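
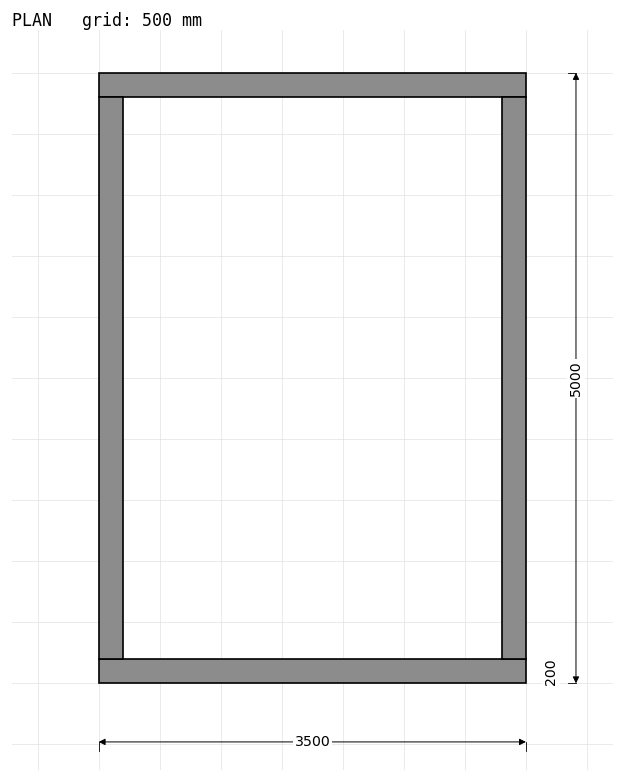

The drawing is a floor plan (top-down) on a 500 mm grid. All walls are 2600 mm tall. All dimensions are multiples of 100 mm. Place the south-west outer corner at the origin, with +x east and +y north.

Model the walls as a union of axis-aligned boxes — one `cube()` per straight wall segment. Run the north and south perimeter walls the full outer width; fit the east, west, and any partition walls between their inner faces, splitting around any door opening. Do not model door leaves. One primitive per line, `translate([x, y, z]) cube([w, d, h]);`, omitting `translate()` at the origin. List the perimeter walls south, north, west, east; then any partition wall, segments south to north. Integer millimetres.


cube([3500, 200, 2600]);
translate([0, 4800, 0]) cube([3500, 200, 2600]);
translate([0, 200, 0]) cube([200, 4600, 2600]);
translate([3300, 200, 0]) cube([200, 4600, 2600]);


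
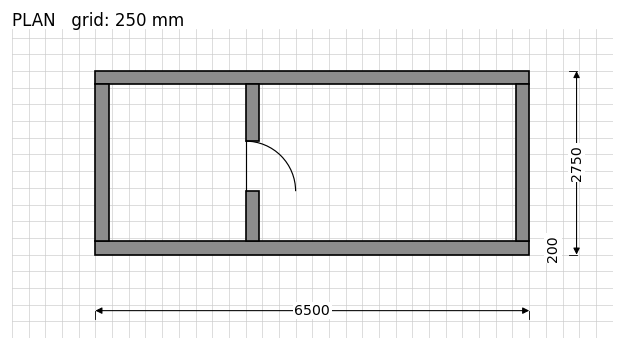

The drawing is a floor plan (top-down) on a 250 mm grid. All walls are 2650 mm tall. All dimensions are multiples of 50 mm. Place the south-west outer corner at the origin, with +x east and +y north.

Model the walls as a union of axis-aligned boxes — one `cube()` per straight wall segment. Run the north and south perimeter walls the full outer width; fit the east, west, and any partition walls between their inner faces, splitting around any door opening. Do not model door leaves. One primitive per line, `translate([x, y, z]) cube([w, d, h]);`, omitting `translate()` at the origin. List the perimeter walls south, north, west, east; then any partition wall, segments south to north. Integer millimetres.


cube([6500, 200, 2650]);
translate([0, 2550, 0]) cube([6500, 200, 2650]);
translate([0, 200, 0]) cube([200, 2350, 2650]);
translate([6300, 200, 0]) cube([200, 2350, 2650]);
translate([2250, 200, 0]) cube([200, 750, 2650]);
translate([2250, 1700, 0]) cube([200, 850, 2650]);


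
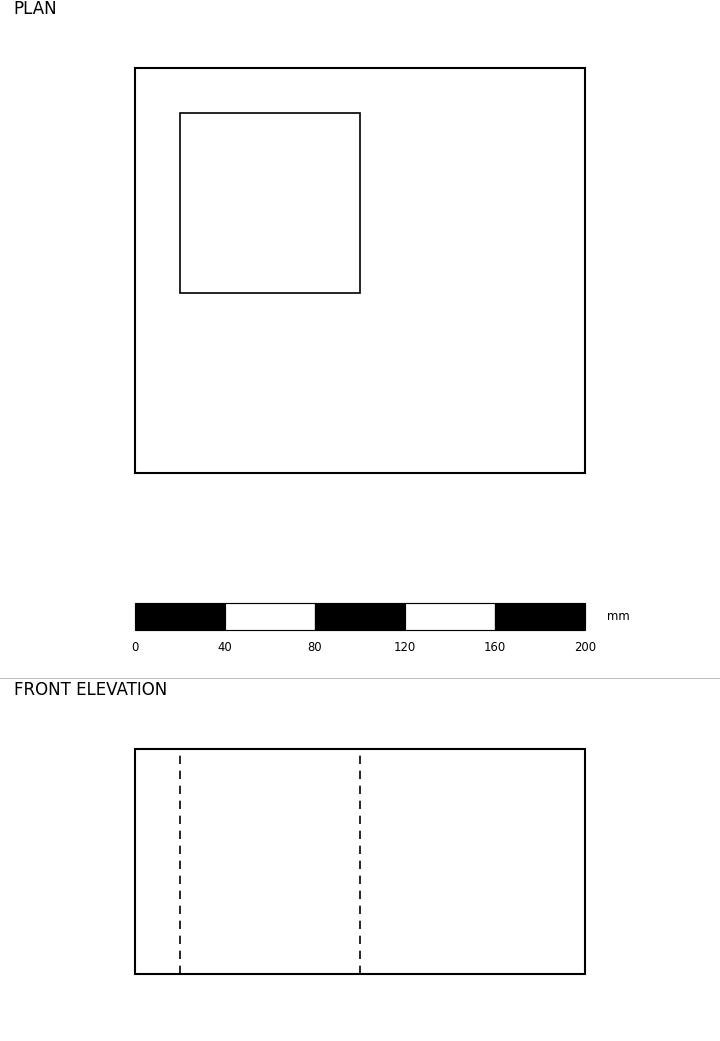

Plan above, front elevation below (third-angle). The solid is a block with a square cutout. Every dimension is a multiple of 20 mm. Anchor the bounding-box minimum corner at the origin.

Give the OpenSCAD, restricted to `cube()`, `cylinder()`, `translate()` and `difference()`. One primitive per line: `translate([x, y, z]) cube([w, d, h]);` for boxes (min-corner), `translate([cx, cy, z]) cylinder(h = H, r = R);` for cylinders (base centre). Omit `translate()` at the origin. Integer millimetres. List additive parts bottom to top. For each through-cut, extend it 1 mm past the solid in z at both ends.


difference() {
  cube([200, 180, 100]);
  translate([20, 80, -1]) cube([80, 80, 102]);
}


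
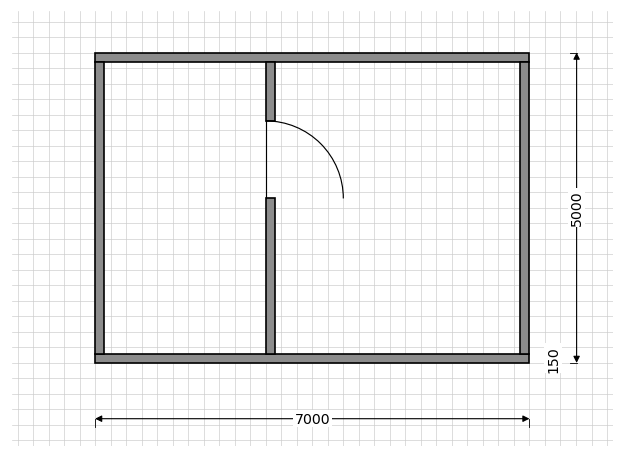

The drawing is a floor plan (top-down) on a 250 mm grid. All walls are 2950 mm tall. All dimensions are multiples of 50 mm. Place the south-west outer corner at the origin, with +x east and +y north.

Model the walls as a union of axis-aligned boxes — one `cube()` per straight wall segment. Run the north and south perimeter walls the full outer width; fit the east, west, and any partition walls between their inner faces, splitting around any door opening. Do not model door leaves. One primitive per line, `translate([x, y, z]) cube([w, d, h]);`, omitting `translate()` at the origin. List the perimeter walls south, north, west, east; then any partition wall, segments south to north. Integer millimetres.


cube([7000, 150, 2950]);
translate([0, 4850, 0]) cube([7000, 150, 2950]);
translate([0, 150, 0]) cube([150, 4700, 2950]);
translate([6850, 150, 0]) cube([150, 4700, 2950]);
translate([2750, 150, 0]) cube([150, 2500, 2950]);
translate([2750, 3900, 0]) cube([150, 950, 2950]);


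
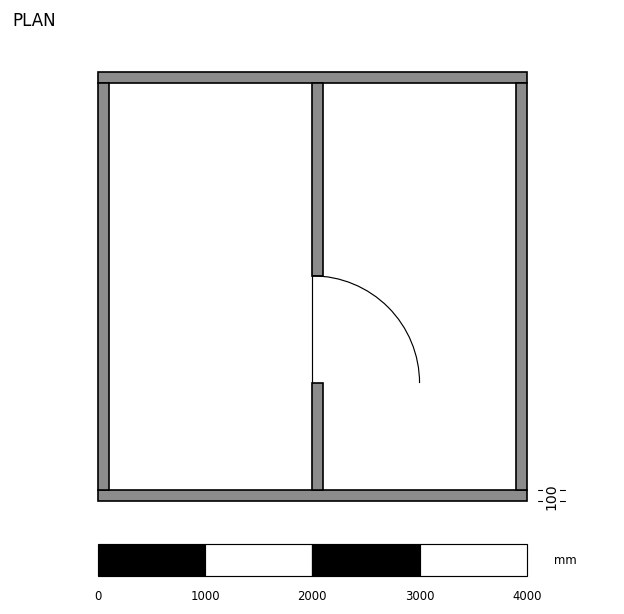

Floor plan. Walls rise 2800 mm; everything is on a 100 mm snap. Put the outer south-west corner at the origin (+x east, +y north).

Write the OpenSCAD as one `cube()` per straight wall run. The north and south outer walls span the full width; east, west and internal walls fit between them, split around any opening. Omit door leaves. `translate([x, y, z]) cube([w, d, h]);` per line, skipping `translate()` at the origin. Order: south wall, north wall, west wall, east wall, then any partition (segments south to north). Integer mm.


cube([4000, 100, 2800]);
translate([0, 3900, 0]) cube([4000, 100, 2800]);
translate([0, 100, 0]) cube([100, 3800, 2800]);
translate([3900, 100, 0]) cube([100, 3800, 2800]);
translate([2000, 100, 0]) cube([100, 1000, 2800]);
translate([2000, 2100, 0]) cube([100, 1800, 2800]);


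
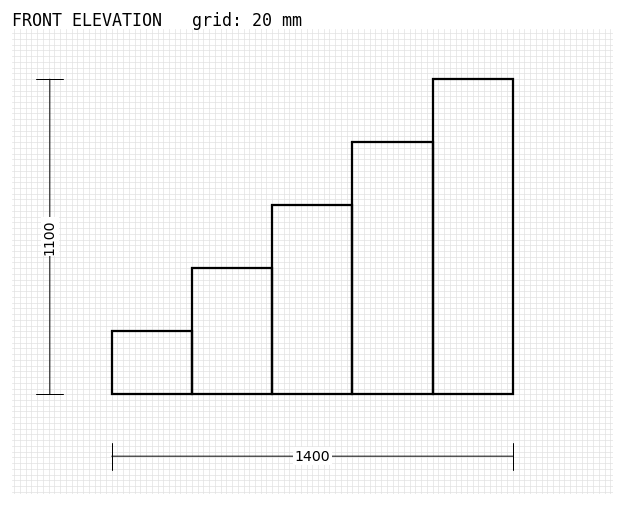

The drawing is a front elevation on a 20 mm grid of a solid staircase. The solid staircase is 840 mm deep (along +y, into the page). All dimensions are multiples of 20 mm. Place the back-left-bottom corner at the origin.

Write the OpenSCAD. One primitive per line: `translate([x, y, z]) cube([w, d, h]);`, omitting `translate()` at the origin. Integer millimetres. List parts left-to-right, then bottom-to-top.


cube([280, 840, 220]);
translate([280, 0, 0]) cube([280, 840, 440]);
translate([560, 0, 0]) cube([280, 840, 660]);
translate([840, 0, 0]) cube([280, 840, 880]);
translate([1120, 0, 0]) cube([280, 840, 1100]);


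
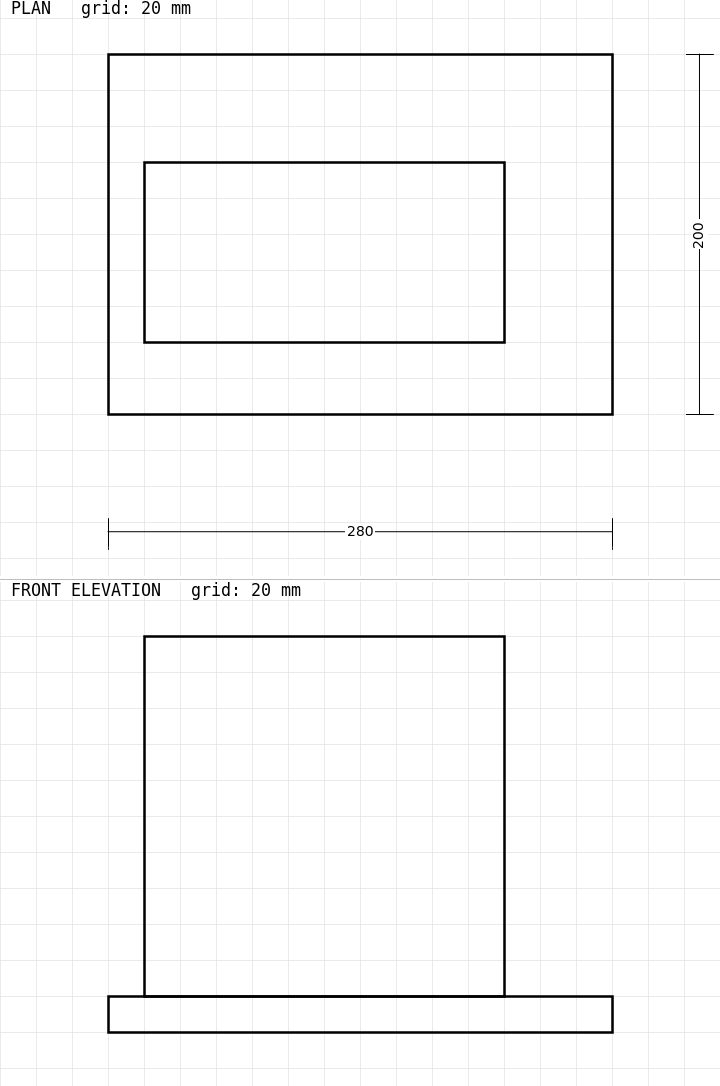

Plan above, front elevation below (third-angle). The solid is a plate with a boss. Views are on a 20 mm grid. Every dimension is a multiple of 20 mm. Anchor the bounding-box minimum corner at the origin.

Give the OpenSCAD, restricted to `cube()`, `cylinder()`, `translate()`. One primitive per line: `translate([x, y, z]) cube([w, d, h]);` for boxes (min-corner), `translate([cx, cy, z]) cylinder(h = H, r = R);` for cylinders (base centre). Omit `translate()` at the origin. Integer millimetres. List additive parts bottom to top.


cube([280, 200, 20]);
translate([20, 40, 20]) cube([200, 100, 200]);


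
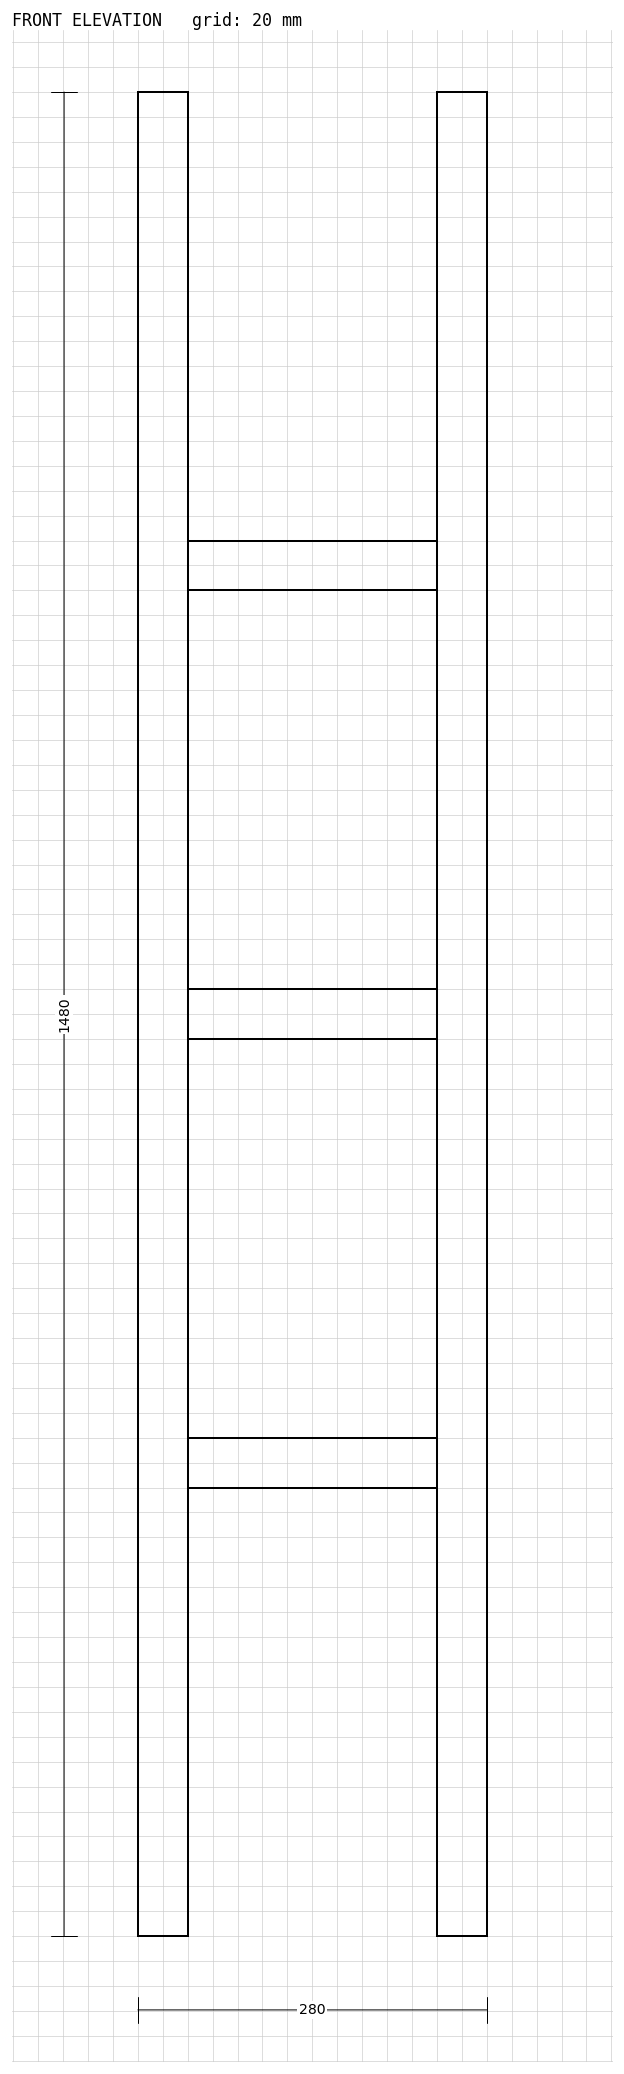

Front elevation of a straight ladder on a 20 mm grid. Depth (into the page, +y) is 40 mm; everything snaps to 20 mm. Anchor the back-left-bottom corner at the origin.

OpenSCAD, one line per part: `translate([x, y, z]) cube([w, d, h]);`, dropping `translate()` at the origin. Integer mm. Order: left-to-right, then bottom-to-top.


cube([40, 40, 1480]);
translate([40, 0, 360]) cube([200, 40, 40]);
translate([40, 0, 720]) cube([200, 40, 40]);
translate([40, 0, 1080]) cube([200, 40, 40]);
translate([240, 0, 0]) cube([40, 40, 1480]);


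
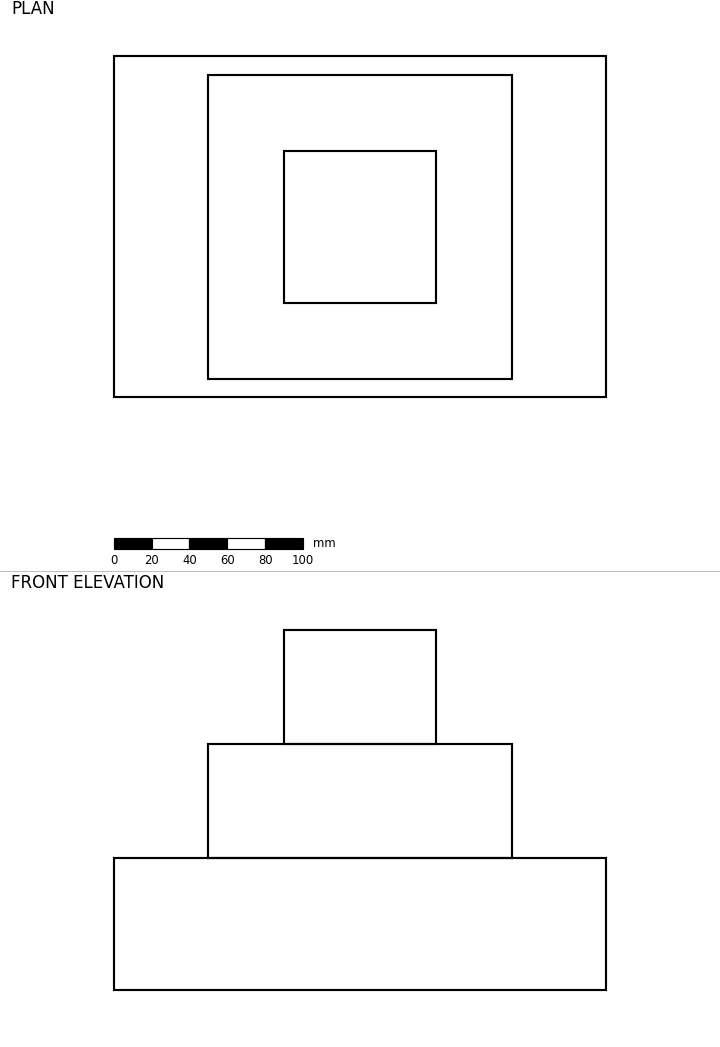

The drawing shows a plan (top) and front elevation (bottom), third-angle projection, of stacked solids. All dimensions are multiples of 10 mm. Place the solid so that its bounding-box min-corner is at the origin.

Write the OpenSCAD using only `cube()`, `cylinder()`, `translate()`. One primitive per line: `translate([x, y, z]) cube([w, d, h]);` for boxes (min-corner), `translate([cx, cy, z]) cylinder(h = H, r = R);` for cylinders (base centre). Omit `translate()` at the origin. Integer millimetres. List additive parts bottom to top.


cube([260, 180, 70]);
translate([50, 10, 70]) cube([160, 160, 60]);
translate([90, 50, 130]) cube([80, 80, 60]);


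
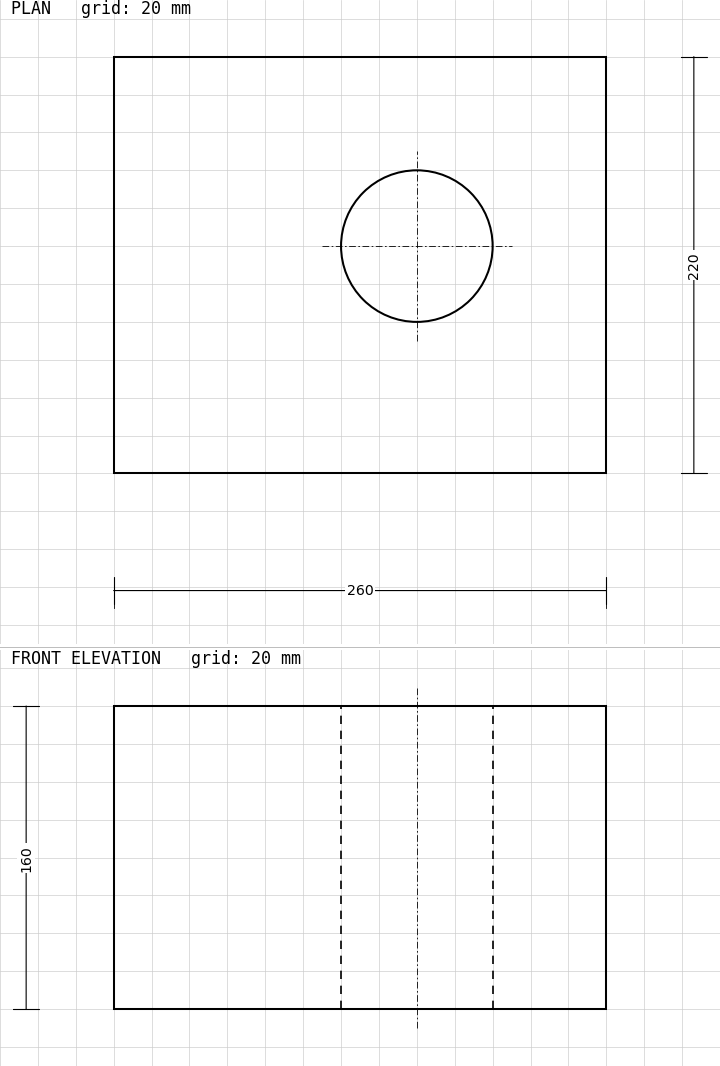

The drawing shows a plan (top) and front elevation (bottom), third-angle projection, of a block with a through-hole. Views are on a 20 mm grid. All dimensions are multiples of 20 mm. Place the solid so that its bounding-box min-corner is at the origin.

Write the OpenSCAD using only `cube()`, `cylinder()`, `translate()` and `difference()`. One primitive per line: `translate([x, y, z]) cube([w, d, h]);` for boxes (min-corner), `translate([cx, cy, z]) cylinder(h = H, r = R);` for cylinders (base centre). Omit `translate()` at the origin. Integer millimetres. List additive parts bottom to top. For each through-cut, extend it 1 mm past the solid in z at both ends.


difference() {
  cube([260, 220, 160]);
  translate([160, 120, -1]) cylinder(h = 162, r = 40);
}


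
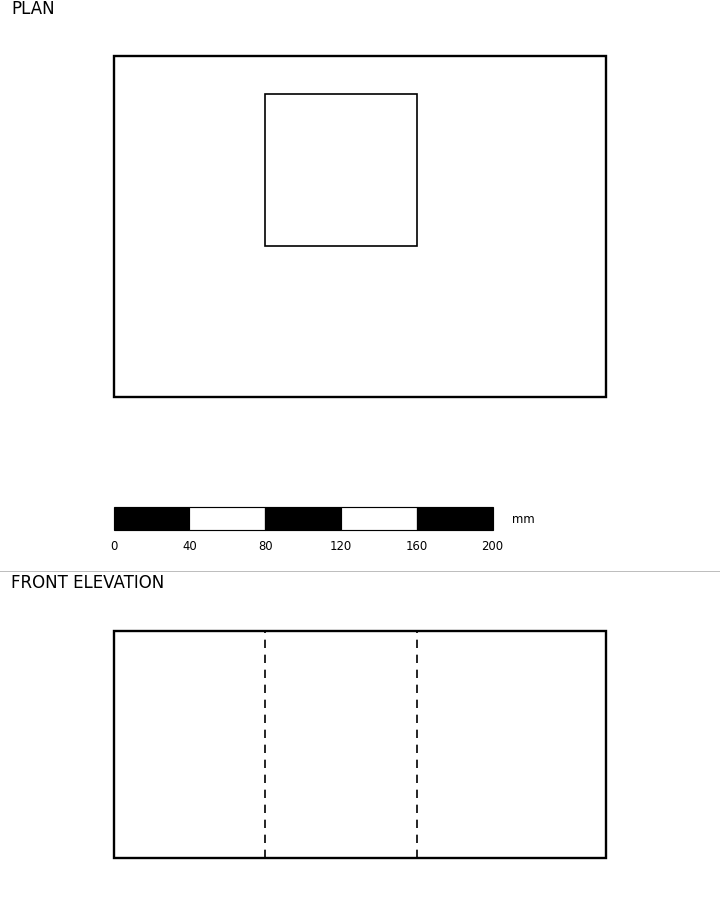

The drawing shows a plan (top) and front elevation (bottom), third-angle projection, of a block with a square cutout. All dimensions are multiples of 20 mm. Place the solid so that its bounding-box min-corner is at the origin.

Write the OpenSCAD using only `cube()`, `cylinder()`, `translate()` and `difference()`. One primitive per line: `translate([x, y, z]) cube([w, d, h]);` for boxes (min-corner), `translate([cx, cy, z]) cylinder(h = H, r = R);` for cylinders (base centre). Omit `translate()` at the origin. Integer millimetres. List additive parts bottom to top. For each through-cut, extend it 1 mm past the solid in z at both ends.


difference() {
  cube([260, 180, 120]);
  translate([80, 80, -1]) cube([80, 80, 122]);
}


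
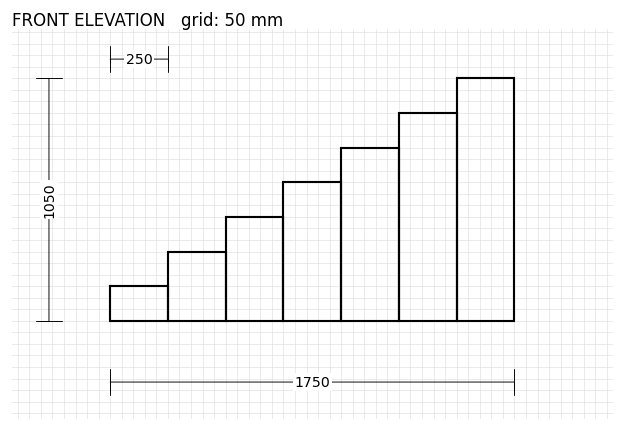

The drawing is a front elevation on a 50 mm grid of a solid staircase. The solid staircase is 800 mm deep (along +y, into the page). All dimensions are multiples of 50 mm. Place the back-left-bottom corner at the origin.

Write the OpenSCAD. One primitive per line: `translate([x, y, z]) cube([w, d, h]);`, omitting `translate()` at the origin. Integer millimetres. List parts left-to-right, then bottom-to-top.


cube([250, 800, 150]);
translate([250, 0, 0]) cube([250, 800, 300]);
translate([500, 0, 0]) cube([250, 800, 450]);
translate([750, 0, 0]) cube([250, 800, 600]);
translate([1000, 0, 0]) cube([250, 800, 750]);
translate([1250, 0, 0]) cube([250, 800, 900]);
translate([1500, 0, 0]) cube([250, 800, 1050]);


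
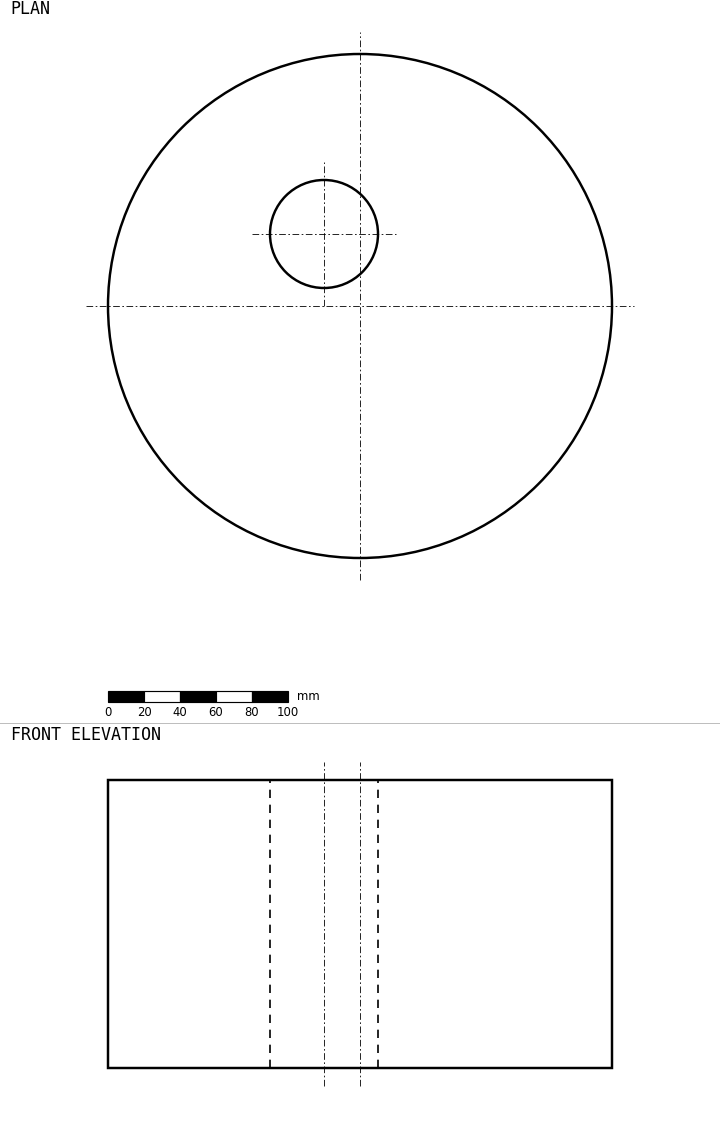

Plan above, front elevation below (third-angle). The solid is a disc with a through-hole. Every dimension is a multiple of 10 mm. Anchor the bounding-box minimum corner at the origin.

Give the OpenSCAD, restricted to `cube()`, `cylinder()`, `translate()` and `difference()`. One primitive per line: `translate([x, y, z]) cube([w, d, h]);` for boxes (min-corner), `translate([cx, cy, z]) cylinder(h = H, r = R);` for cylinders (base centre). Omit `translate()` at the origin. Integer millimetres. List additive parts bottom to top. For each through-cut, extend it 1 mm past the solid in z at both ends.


difference() {
  translate([140, 140, 0]) cylinder(h = 160, r = 140);
  translate([120, 180, -1]) cylinder(h = 162, r = 30);
}


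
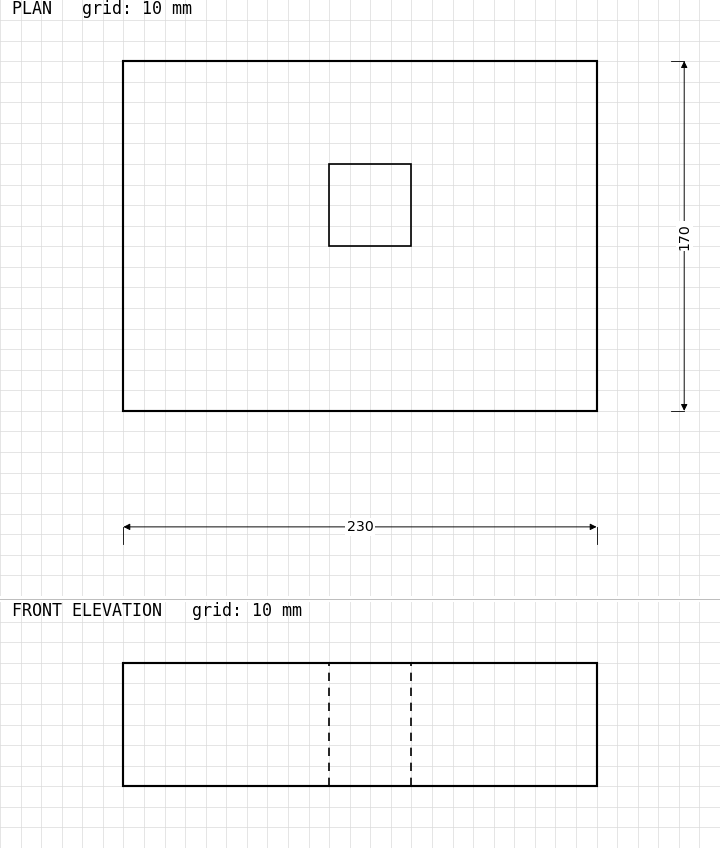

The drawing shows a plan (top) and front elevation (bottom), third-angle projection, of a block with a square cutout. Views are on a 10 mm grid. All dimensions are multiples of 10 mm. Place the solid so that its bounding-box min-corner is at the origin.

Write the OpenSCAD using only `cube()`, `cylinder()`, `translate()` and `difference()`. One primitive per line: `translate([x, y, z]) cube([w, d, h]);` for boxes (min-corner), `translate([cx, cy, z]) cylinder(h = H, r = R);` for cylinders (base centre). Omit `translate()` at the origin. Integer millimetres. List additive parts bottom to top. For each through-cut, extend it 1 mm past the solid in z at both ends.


difference() {
  cube([230, 170, 60]);
  translate([100, 80, -1]) cube([40, 40, 62]);
}


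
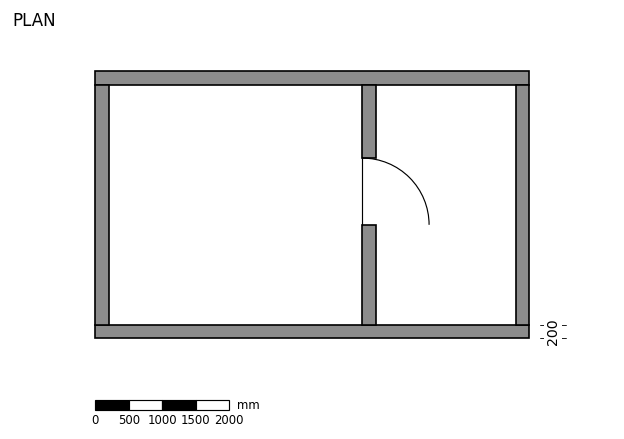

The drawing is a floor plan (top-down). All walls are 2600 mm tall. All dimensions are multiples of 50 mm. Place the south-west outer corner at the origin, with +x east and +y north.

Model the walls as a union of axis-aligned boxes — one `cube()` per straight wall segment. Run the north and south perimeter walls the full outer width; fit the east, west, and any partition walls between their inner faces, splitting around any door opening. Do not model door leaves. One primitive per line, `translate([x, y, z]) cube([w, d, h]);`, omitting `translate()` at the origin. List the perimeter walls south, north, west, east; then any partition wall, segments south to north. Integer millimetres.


cube([6500, 200, 2600]);
translate([0, 3800, 0]) cube([6500, 200, 2600]);
translate([0, 200, 0]) cube([200, 3600, 2600]);
translate([6300, 200, 0]) cube([200, 3600, 2600]);
translate([4000, 200, 0]) cube([200, 1500, 2600]);
translate([4000, 2700, 0]) cube([200, 1100, 2600]);


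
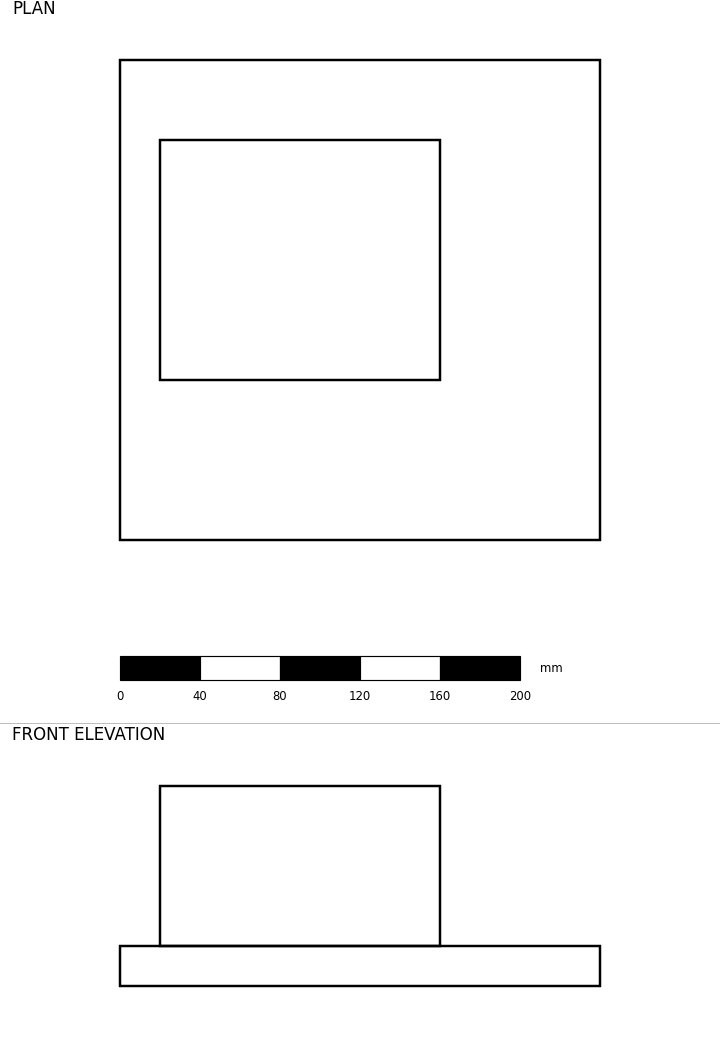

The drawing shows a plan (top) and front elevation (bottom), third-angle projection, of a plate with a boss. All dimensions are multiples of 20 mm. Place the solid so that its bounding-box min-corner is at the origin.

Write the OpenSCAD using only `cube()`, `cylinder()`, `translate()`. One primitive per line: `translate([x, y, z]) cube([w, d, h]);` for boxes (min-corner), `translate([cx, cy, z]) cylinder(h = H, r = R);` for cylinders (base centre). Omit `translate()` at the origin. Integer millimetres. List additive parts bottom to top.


cube([240, 240, 20]);
translate([20, 80, 20]) cube([140, 120, 80]);


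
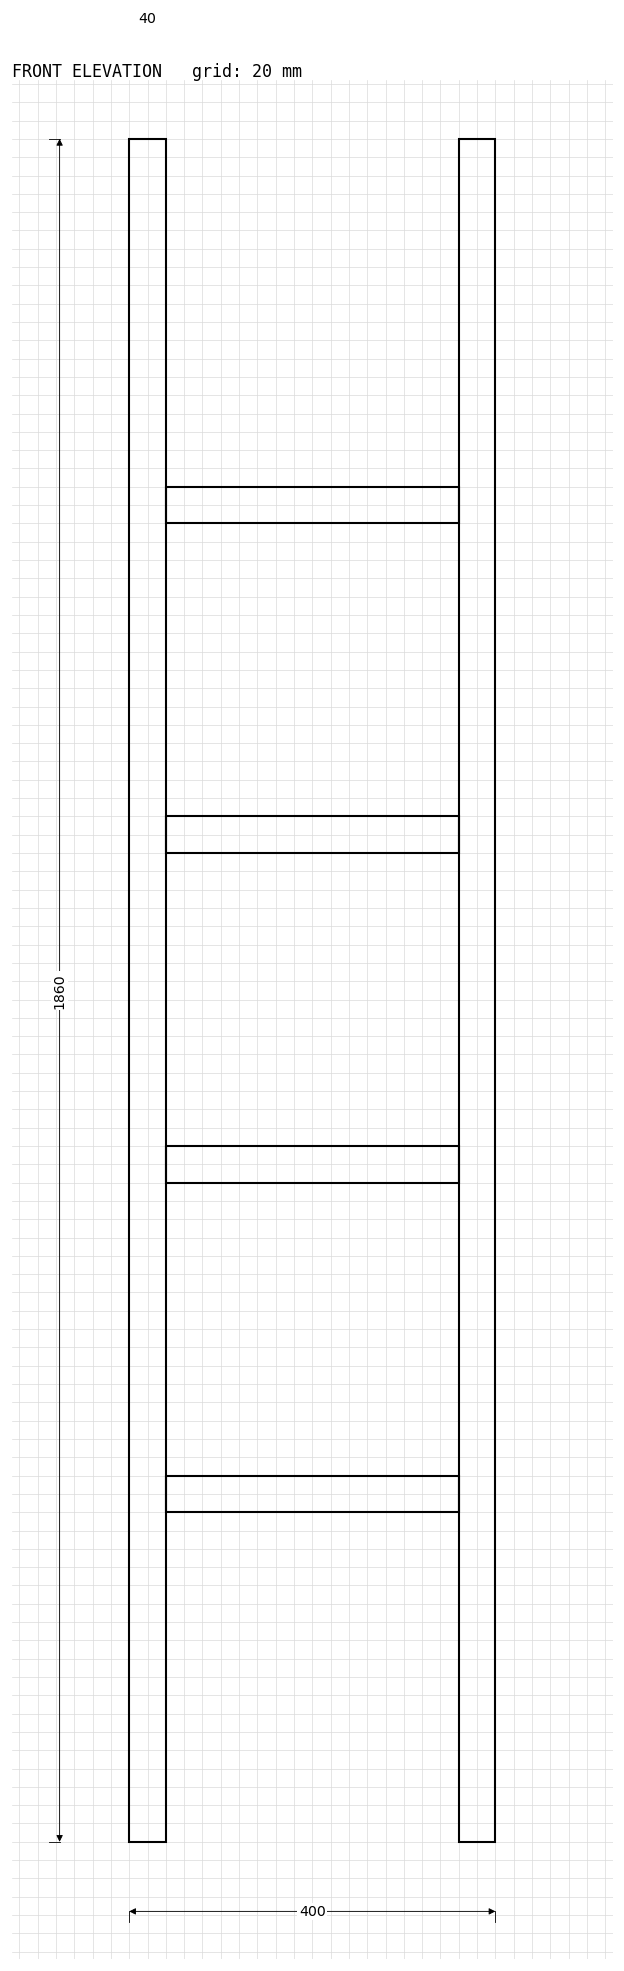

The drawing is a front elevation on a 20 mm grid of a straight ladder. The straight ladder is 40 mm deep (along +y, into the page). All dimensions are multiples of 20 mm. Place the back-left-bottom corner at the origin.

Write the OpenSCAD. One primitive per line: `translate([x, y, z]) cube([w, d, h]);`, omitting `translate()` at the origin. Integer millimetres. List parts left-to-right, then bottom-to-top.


cube([40, 40, 1860]);
translate([40, 0, 360]) cube([320, 40, 40]);
translate([40, 0, 720]) cube([320, 40, 40]);
translate([40, 0, 1080]) cube([320, 40, 40]);
translate([40, 0, 1440]) cube([320, 40, 40]);
translate([360, 0, 0]) cube([40, 40, 1860]);


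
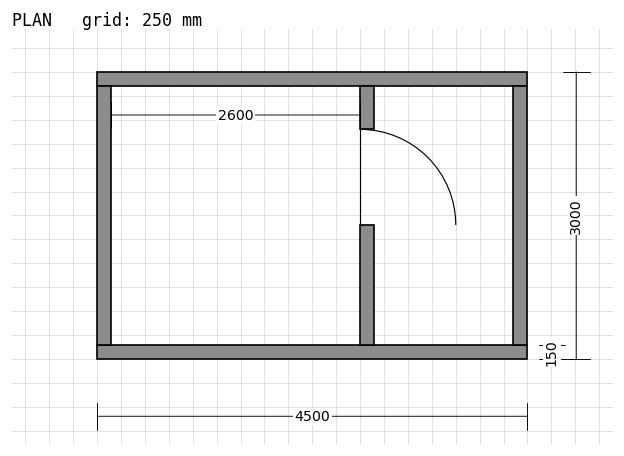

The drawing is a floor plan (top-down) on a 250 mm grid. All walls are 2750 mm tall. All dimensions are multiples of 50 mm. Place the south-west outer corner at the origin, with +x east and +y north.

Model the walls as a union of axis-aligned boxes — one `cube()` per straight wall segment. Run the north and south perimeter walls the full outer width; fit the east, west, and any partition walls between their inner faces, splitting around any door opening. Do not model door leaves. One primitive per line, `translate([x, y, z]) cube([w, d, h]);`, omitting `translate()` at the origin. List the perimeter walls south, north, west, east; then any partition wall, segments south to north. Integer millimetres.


cube([4500, 150, 2750]);
translate([0, 2850, 0]) cube([4500, 150, 2750]);
translate([0, 150, 0]) cube([150, 2700, 2750]);
translate([4350, 150, 0]) cube([150, 2700, 2750]);
translate([2750, 150, 0]) cube([150, 1250, 2750]);
translate([2750, 2400, 0]) cube([150, 450, 2750]);


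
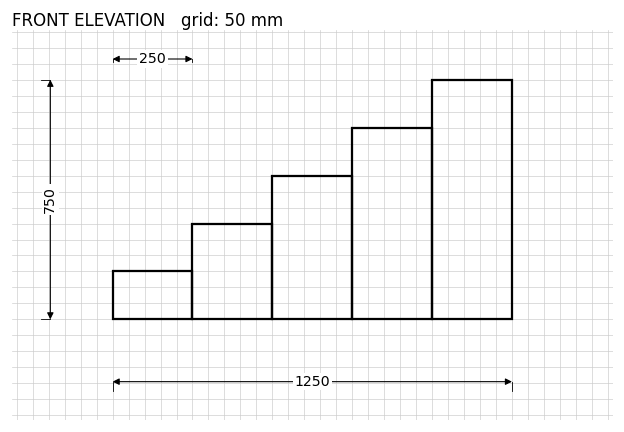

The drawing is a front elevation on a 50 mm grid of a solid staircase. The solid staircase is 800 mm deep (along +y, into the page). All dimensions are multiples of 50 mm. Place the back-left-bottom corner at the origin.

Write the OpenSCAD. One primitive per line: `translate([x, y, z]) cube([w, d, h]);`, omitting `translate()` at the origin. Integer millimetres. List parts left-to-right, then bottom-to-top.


cube([250, 800, 150]);
translate([250, 0, 0]) cube([250, 800, 300]);
translate([500, 0, 0]) cube([250, 800, 450]);
translate([750, 0, 0]) cube([250, 800, 600]);
translate([1000, 0, 0]) cube([250, 800, 750]);


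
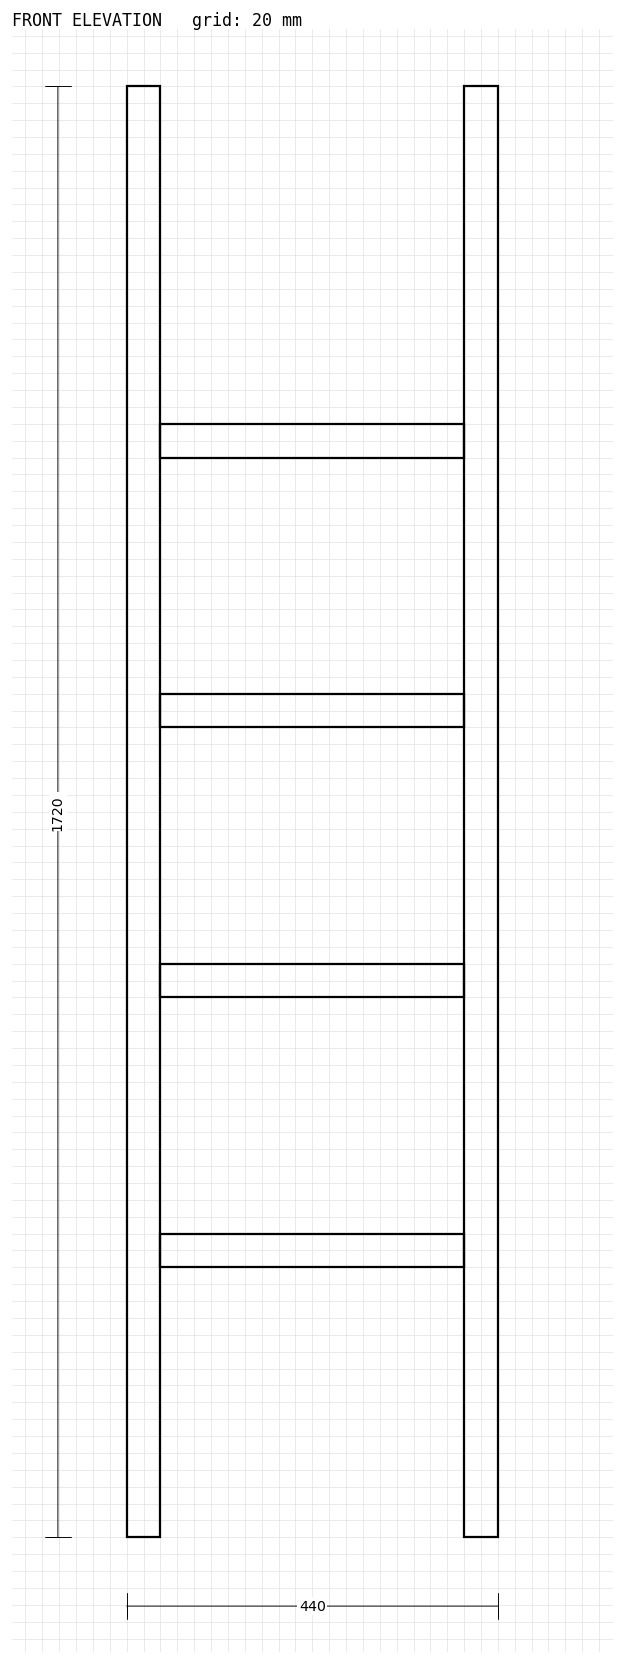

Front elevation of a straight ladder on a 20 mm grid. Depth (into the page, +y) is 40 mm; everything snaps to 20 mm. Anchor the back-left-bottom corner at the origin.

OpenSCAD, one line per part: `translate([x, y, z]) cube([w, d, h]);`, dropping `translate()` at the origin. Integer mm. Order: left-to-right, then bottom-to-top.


cube([40, 40, 1720]);
translate([40, 0, 320]) cube([360, 40, 40]);
translate([40, 0, 640]) cube([360, 40, 40]);
translate([40, 0, 960]) cube([360, 40, 40]);
translate([40, 0, 1280]) cube([360, 40, 40]);
translate([400, 0, 0]) cube([40, 40, 1720]);


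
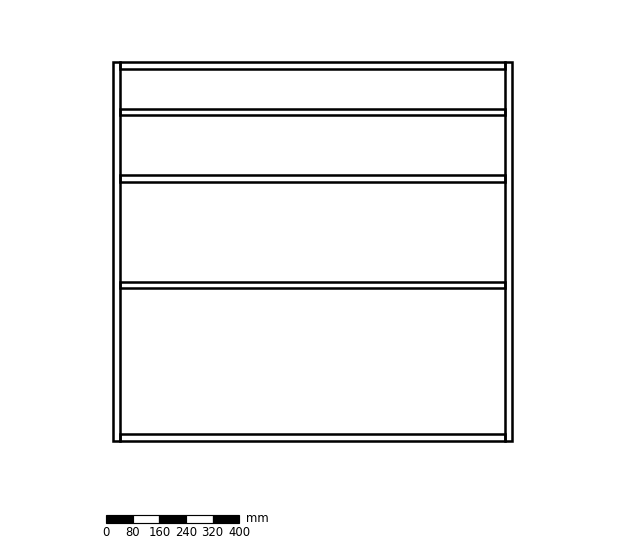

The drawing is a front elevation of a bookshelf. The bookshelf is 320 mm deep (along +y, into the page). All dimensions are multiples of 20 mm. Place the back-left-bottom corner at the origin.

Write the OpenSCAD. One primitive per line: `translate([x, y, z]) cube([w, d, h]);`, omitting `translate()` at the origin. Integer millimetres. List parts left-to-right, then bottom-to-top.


cube([20, 320, 1140]);
translate([20, 0, 0]) cube([1160, 320, 20]);
translate([20, 0, 460]) cube([1160, 320, 20]);
translate([20, 0, 780]) cube([1160, 320, 20]);
translate([20, 0, 980]) cube([1160, 320, 20]);
translate([20, 0, 1120]) cube([1160, 320, 20]);
translate([1180, 0, 0]) cube([20, 320, 1140]);


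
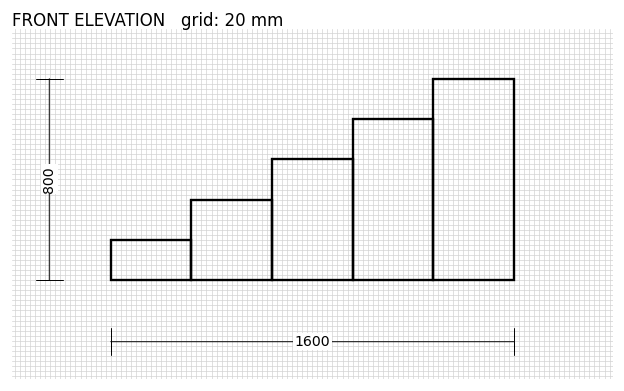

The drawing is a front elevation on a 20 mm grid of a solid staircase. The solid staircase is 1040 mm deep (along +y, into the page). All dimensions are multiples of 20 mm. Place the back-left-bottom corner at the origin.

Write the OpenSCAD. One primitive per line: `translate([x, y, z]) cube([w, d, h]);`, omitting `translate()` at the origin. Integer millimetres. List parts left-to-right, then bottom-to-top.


cube([320, 1040, 160]);
translate([320, 0, 0]) cube([320, 1040, 320]);
translate([640, 0, 0]) cube([320, 1040, 480]);
translate([960, 0, 0]) cube([320, 1040, 640]);
translate([1280, 0, 0]) cube([320, 1040, 800]);


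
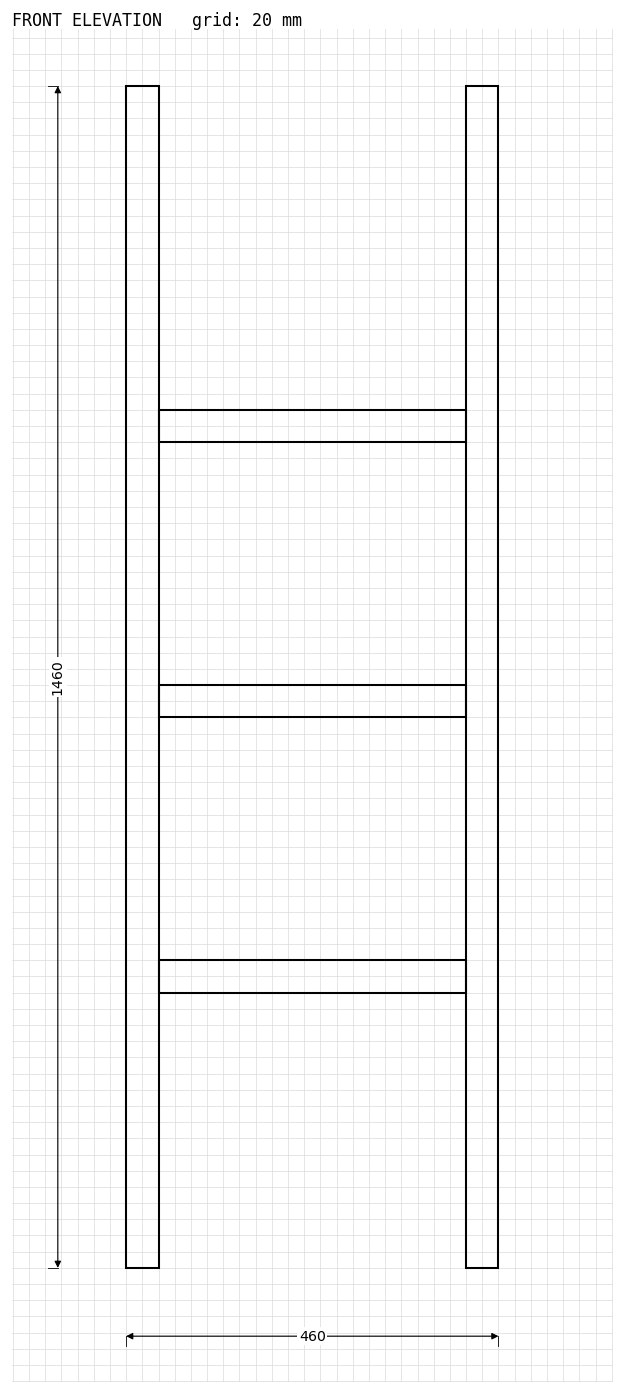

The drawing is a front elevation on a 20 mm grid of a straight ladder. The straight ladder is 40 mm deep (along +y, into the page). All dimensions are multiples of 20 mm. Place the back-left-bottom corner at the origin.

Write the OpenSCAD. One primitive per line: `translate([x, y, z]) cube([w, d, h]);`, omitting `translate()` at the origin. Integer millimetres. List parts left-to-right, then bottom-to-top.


cube([40, 40, 1460]);
translate([40, 0, 340]) cube([380, 40, 40]);
translate([40, 0, 680]) cube([380, 40, 40]);
translate([40, 0, 1020]) cube([380, 40, 40]);
translate([420, 0, 0]) cube([40, 40, 1460]);


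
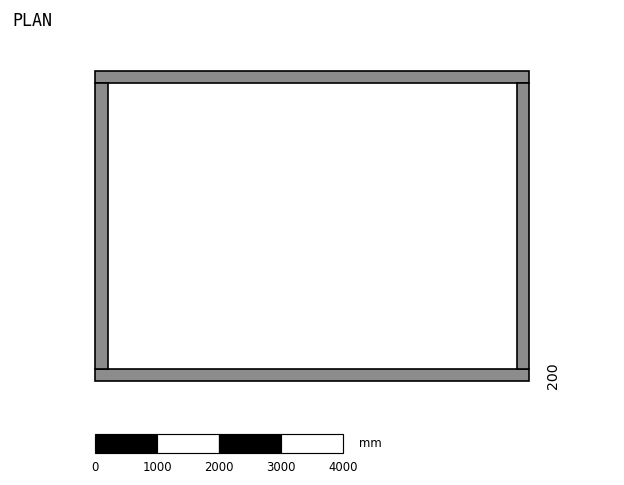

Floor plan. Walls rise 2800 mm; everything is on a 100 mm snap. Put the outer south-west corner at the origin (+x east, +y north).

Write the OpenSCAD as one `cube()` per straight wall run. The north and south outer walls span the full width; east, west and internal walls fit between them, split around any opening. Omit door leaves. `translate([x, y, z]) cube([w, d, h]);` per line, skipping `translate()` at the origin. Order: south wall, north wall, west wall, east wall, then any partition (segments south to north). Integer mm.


cube([7000, 200, 2800]);
translate([0, 4800, 0]) cube([7000, 200, 2800]);
translate([0, 200, 0]) cube([200, 4600, 2800]);
translate([6800, 200, 0]) cube([200, 4600, 2800]);


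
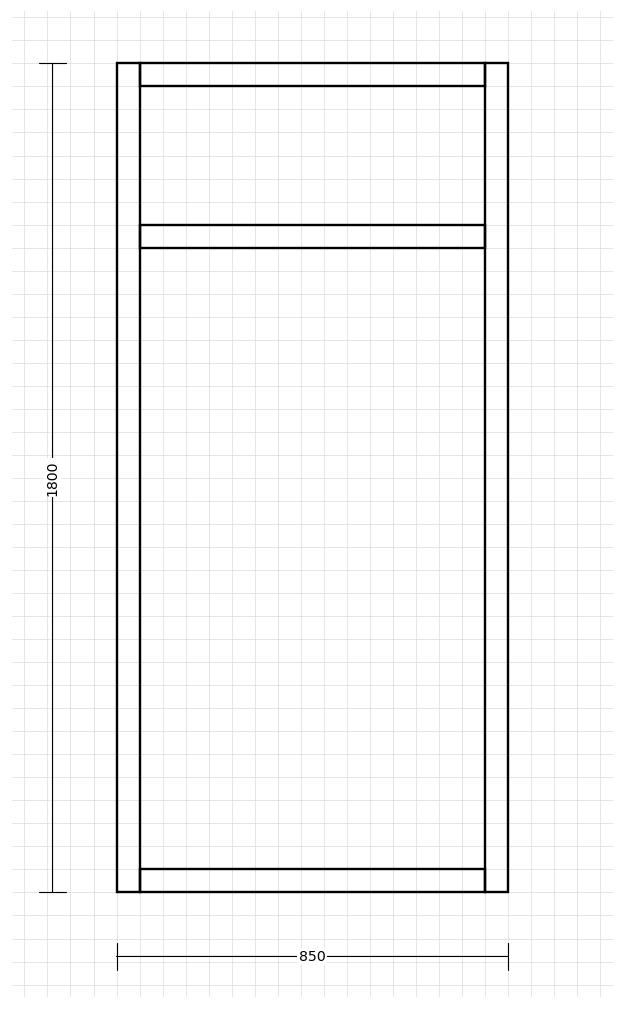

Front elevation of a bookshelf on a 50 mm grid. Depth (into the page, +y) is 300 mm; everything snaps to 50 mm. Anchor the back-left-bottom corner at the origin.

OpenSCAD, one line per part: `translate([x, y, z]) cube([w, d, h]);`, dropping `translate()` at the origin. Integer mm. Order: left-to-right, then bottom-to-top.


cube([50, 300, 1800]);
translate([50, 0, 0]) cube([750, 300, 50]);
translate([50, 0, 1400]) cube([750, 300, 50]);
translate([50, 0, 1750]) cube([750, 300, 50]);
translate([800, 0, 0]) cube([50, 300, 1800]);


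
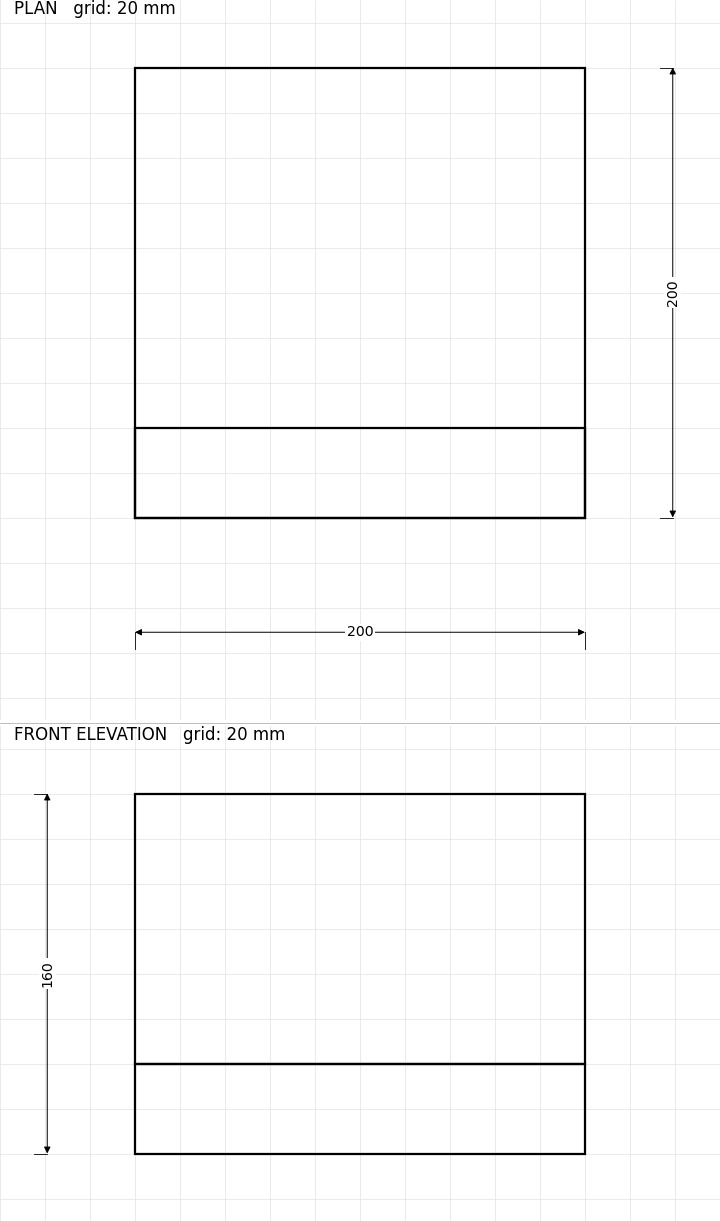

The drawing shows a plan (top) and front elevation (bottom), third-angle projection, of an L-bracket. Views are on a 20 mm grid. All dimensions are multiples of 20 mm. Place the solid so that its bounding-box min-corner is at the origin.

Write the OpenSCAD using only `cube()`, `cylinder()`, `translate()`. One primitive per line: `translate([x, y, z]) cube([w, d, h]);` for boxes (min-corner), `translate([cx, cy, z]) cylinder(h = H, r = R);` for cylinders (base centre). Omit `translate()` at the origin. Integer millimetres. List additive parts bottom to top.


cube([200, 200, 40]);
translate([0, 0, 40]) cube([200, 40, 120]);


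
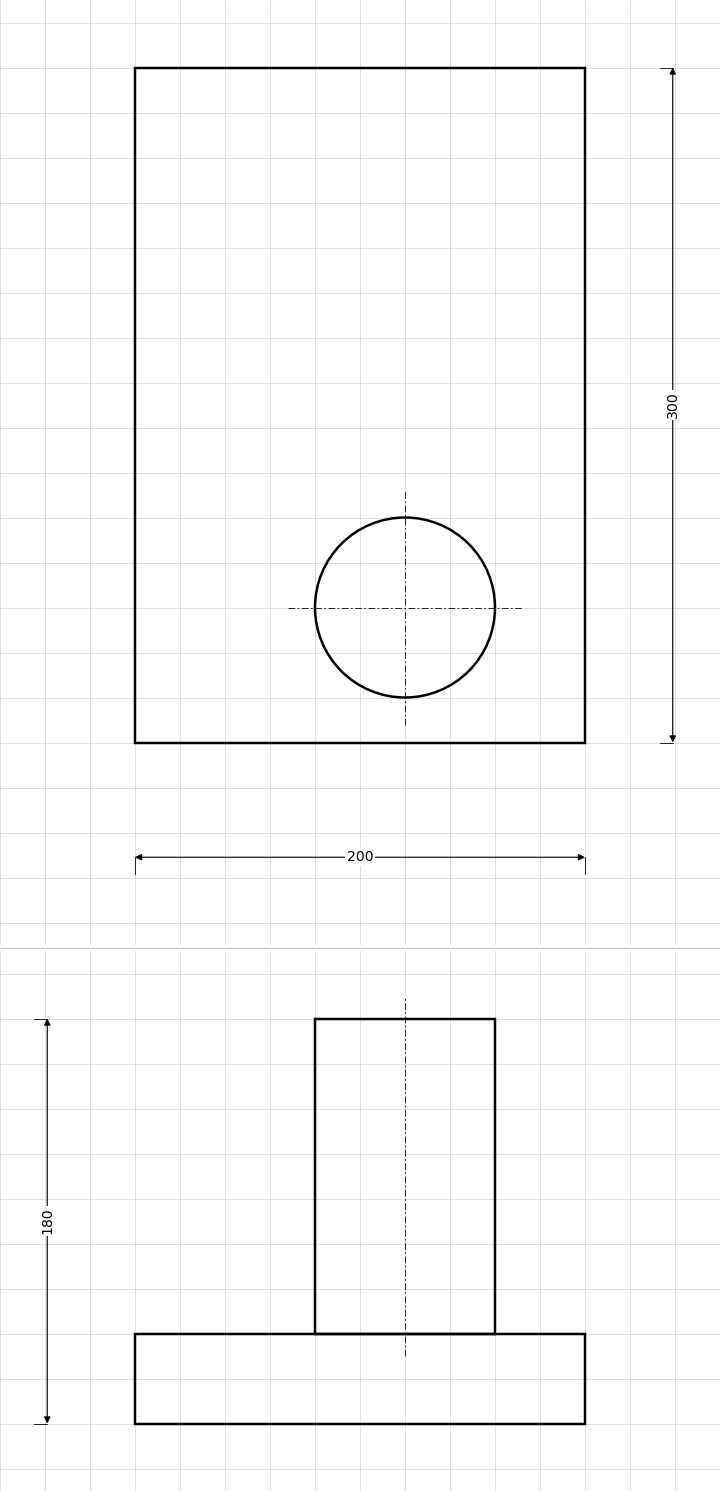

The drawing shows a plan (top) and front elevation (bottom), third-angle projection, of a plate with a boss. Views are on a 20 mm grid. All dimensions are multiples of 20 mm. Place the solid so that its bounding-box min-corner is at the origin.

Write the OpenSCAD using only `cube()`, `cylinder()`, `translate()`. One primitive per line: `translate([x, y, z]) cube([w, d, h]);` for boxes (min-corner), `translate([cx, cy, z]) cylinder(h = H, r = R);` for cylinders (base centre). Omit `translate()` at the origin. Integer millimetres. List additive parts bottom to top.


cube([200, 300, 40]);
translate([120, 60, 40]) cylinder(h = 140, r = 40);


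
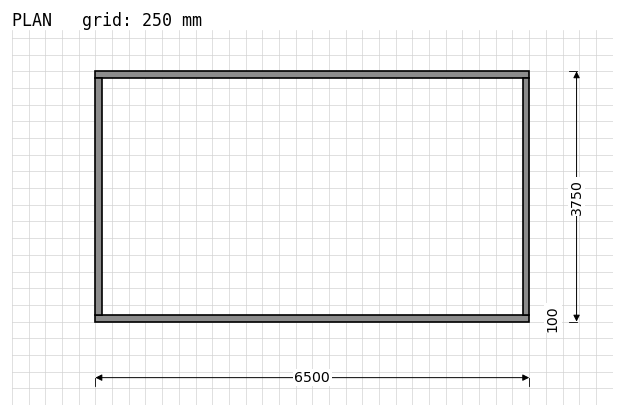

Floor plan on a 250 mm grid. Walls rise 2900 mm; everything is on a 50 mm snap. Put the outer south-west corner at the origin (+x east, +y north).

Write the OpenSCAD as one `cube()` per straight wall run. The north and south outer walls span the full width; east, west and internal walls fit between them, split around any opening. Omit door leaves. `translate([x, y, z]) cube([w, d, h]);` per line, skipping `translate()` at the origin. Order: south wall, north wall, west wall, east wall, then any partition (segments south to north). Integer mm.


cube([6500, 100, 2900]);
translate([0, 3650, 0]) cube([6500, 100, 2900]);
translate([0, 100, 0]) cube([100, 3550, 2900]);
translate([6400, 100, 0]) cube([100, 3550, 2900]);


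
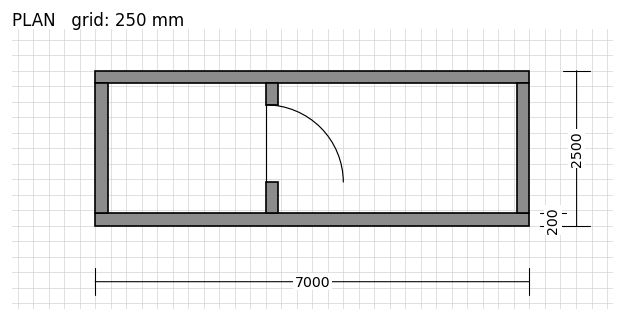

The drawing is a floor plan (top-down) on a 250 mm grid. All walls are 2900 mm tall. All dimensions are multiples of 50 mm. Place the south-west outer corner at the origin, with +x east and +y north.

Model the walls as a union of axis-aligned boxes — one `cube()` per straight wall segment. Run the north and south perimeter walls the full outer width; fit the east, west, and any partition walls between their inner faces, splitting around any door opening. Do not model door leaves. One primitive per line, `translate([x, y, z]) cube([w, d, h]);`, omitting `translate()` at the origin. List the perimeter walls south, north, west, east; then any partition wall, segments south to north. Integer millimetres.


cube([7000, 200, 2900]);
translate([0, 2300, 0]) cube([7000, 200, 2900]);
translate([0, 200, 0]) cube([200, 2100, 2900]);
translate([6800, 200, 0]) cube([200, 2100, 2900]);
translate([2750, 200, 0]) cube([200, 500, 2900]);
translate([2750, 1950, 0]) cube([200, 350, 2900]);


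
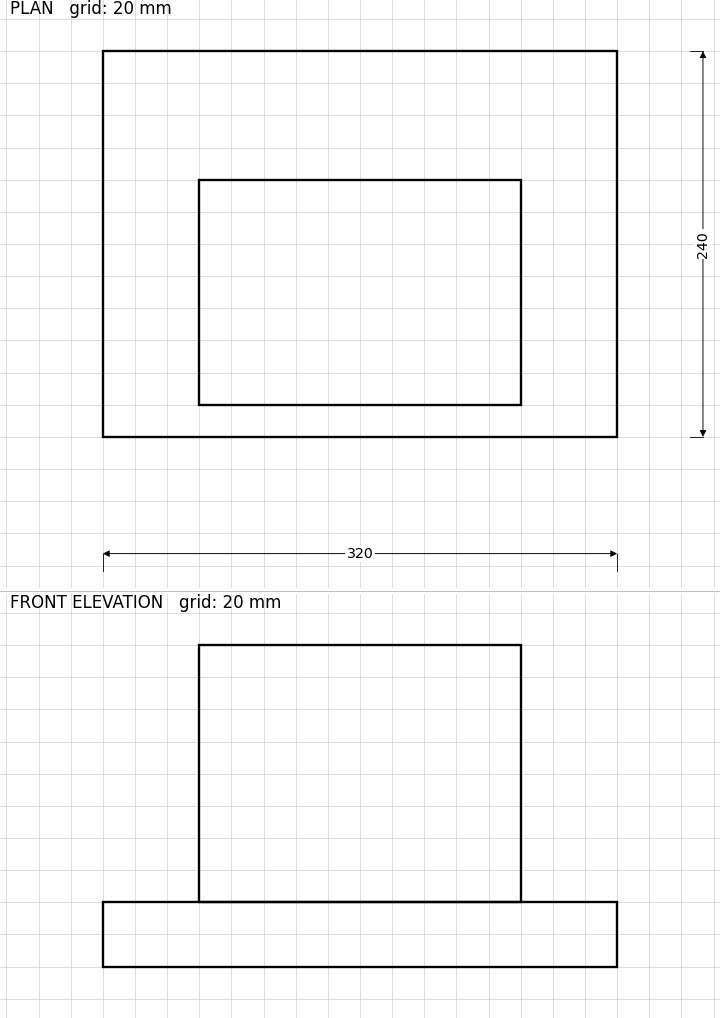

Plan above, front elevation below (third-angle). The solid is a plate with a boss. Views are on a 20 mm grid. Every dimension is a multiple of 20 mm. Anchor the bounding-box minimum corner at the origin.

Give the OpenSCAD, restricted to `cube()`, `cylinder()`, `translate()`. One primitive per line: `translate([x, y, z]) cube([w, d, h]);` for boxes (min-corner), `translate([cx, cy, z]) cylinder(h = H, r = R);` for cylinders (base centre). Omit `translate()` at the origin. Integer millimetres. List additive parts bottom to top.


cube([320, 240, 40]);
translate([60, 20, 40]) cube([200, 140, 160]);


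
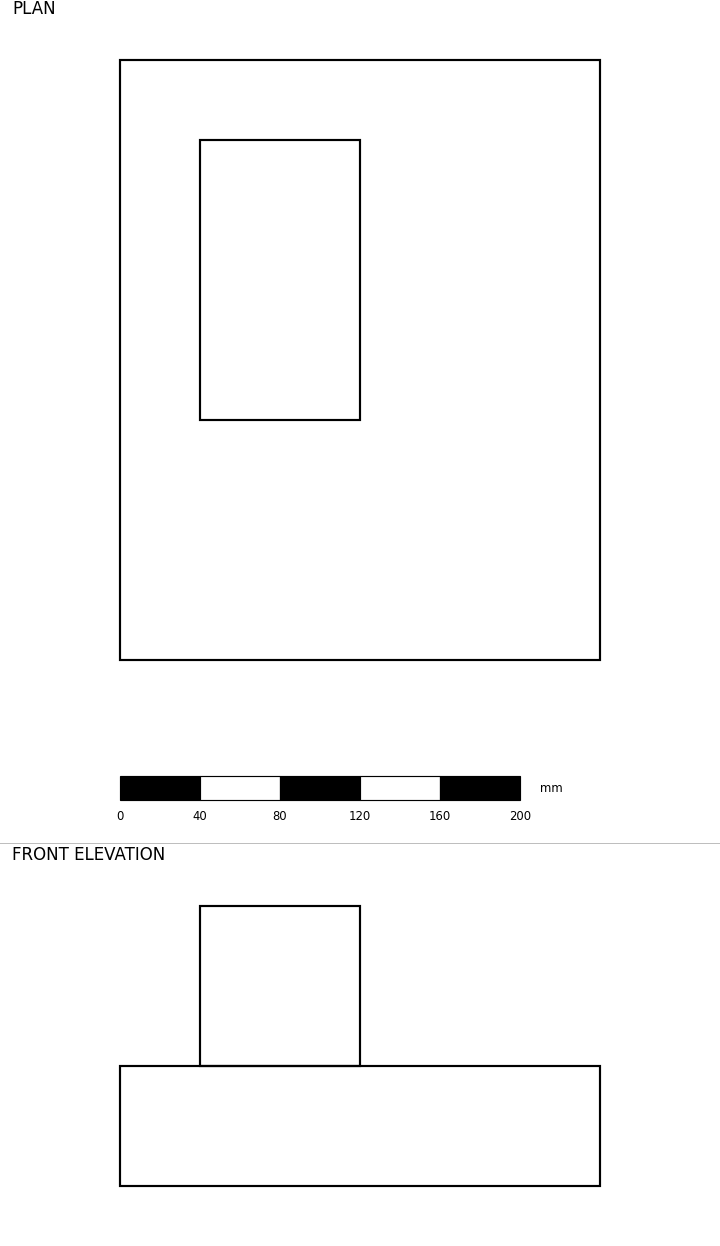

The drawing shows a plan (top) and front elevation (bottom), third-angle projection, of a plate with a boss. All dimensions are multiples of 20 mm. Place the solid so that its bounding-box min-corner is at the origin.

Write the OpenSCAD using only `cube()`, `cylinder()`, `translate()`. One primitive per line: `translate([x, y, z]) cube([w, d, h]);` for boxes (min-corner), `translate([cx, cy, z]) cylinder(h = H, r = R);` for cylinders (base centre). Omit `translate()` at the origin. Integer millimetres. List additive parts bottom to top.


cube([240, 300, 60]);
translate([40, 120, 60]) cube([80, 140, 80]);


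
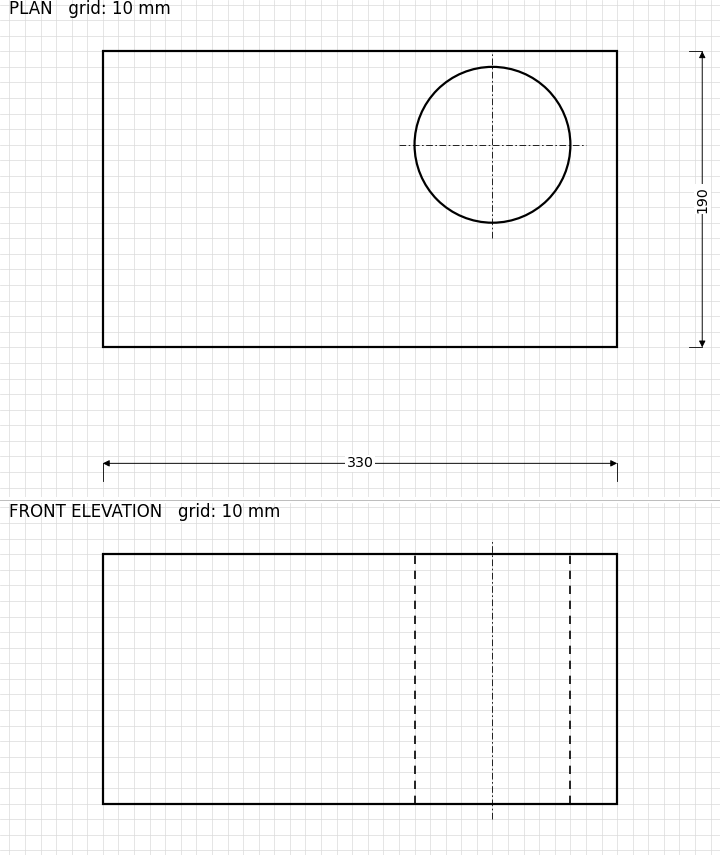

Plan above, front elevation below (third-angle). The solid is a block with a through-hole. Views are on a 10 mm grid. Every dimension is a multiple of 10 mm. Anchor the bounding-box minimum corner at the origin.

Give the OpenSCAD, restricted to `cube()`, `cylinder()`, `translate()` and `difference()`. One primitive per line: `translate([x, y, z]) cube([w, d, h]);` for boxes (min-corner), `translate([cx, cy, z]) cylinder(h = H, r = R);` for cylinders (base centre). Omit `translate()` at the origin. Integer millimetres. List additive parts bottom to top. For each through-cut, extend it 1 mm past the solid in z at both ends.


difference() {
  cube([330, 190, 160]);
  translate([250, 130, -1]) cylinder(h = 162, r = 50);
}


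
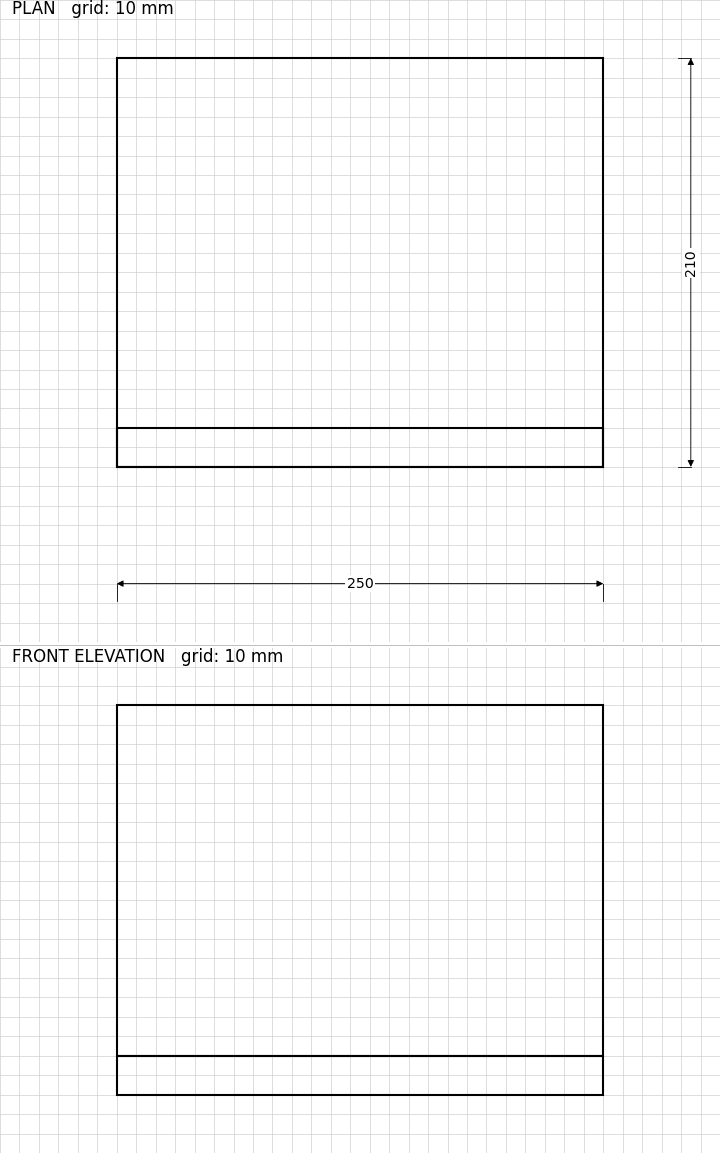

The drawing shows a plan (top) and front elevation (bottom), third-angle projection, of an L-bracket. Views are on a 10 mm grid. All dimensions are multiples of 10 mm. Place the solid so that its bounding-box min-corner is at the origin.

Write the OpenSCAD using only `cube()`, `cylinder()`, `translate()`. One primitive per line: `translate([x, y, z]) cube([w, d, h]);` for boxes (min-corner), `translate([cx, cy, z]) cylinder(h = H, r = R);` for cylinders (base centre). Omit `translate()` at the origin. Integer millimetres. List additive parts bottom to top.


cube([250, 210, 20]);
translate([0, 0, 20]) cube([250, 20, 180]);


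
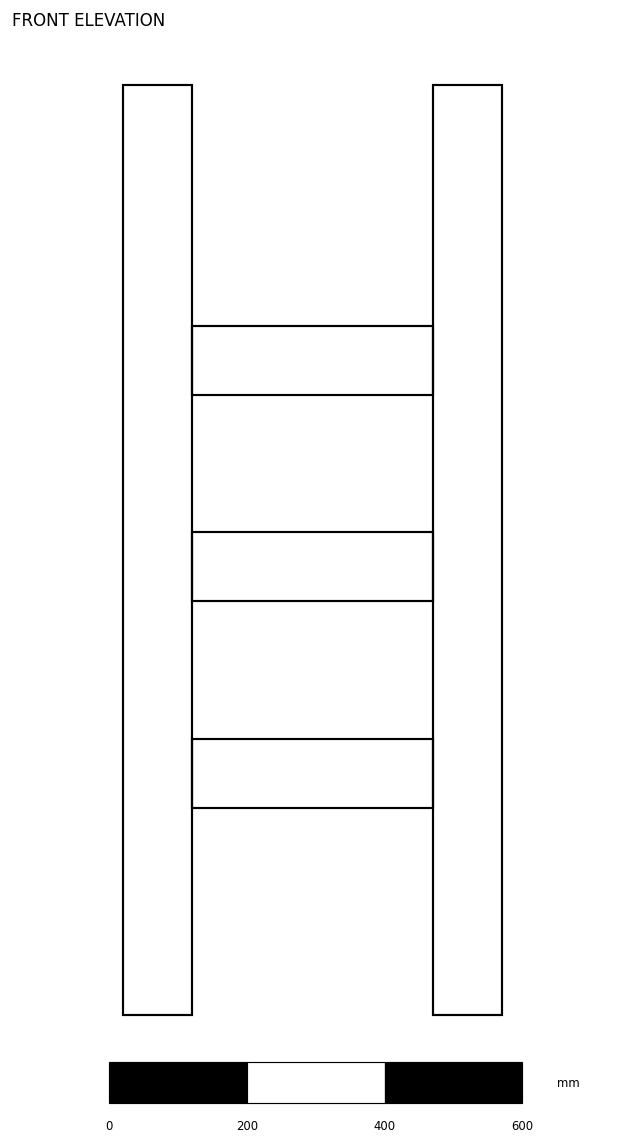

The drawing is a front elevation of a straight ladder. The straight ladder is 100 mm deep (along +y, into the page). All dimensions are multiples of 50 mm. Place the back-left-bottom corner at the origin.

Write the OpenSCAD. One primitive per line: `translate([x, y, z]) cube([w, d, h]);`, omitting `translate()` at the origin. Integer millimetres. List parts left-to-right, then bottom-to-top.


cube([100, 100, 1350]);
translate([100, 0, 300]) cube([350, 100, 100]);
translate([100, 0, 600]) cube([350, 100, 100]);
translate([100, 0, 900]) cube([350, 100, 100]);
translate([450, 0, 0]) cube([100, 100, 1350]);


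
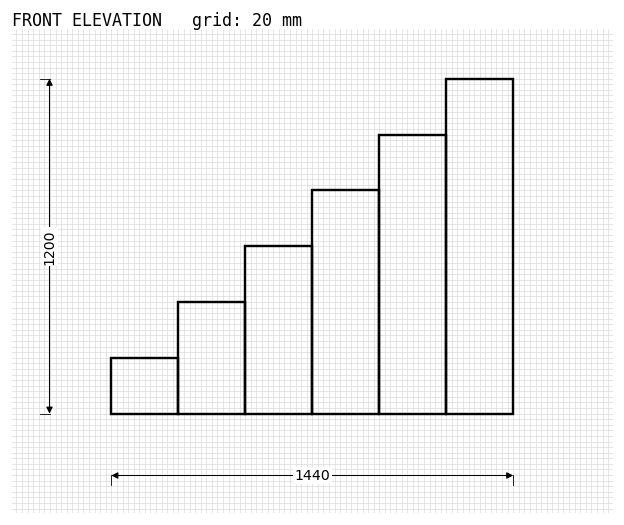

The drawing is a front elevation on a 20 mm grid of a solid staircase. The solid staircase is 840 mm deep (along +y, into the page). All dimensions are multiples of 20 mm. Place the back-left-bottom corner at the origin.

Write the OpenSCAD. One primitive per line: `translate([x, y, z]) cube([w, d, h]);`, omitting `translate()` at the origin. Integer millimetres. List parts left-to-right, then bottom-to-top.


cube([240, 840, 200]);
translate([240, 0, 0]) cube([240, 840, 400]);
translate([480, 0, 0]) cube([240, 840, 600]);
translate([720, 0, 0]) cube([240, 840, 800]);
translate([960, 0, 0]) cube([240, 840, 1000]);
translate([1200, 0, 0]) cube([240, 840, 1200]);


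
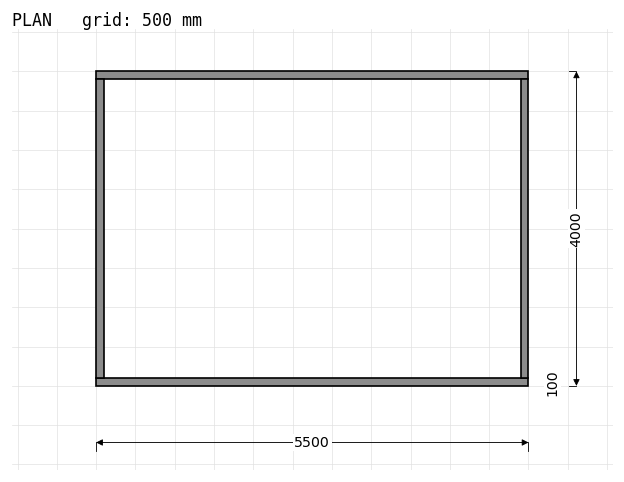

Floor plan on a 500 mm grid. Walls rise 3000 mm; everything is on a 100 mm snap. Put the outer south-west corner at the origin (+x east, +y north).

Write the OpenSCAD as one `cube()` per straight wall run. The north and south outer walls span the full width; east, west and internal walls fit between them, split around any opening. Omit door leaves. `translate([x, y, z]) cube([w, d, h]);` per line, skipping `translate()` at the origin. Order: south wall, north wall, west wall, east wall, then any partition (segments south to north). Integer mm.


cube([5500, 100, 3000]);
translate([0, 3900, 0]) cube([5500, 100, 3000]);
translate([0, 100, 0]) cube([100, 3800, 3000]);
translate([5400, 100, 0]) cube([100, 3800, 3000]);


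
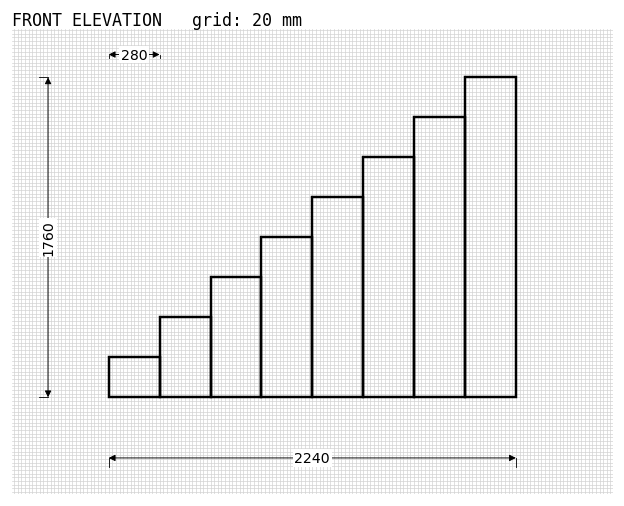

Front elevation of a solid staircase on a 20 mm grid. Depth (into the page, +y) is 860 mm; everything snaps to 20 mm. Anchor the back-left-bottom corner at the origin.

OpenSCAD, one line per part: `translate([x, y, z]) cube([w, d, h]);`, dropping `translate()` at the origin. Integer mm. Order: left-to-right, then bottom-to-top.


cube([280, 860, 220]);
translate([280, 0, 0]) cube([280, 860, 440]);
translate([560, 0, 0]) cube([280, 860, 660]);
translate([840, 0, 0]) cube([280, 860, 880]);
translate([1120, 0, 0]) cube([280, 860, 1100]);
translate([1400, 0, 0]) cube([280, 860, 1320]);
translate([1680, 0, 0]) cube([280, 860, 1540]);
translate([1960, 0, 0]) cube([280, 860, 1760]);
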